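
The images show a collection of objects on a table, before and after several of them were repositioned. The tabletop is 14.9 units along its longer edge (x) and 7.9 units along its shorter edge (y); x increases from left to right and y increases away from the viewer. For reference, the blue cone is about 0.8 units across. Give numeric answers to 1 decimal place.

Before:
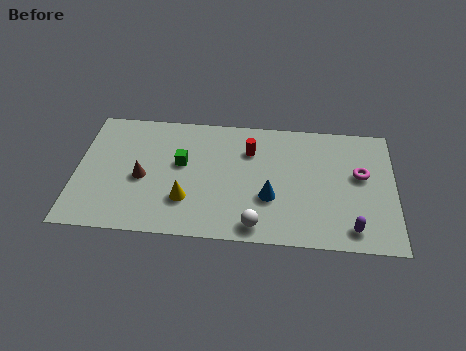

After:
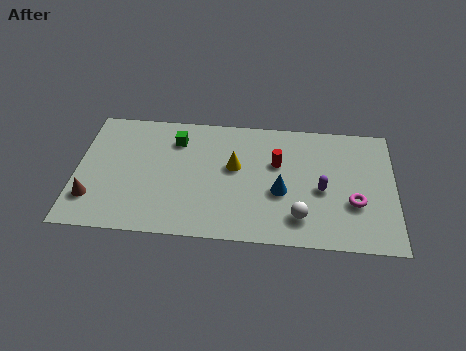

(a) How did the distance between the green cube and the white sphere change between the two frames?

+2.3

The distance was about 5.1 in the first image and 7.4 in the second, so they moved 2.3 units further apart.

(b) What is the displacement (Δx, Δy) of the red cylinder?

(1.3, -0.7)

The red cylinder was at about (8.1, 5.7) and moved to about (9.4, 5.0).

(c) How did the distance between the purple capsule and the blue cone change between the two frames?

-2.2

Before: roughly 4.1 units apart; after: 1.9. That's 2.2 units closer together.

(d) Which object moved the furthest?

the yellow cone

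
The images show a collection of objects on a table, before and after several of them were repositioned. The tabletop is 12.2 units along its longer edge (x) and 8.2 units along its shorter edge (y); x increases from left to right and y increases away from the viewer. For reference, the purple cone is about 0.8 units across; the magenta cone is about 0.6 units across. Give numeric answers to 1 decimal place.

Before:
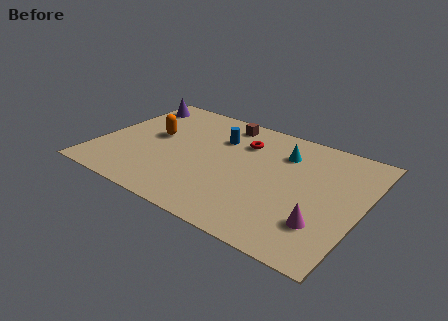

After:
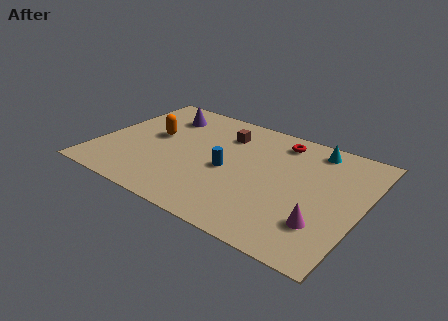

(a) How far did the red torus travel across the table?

1.8

The red torus was near (6.4, 6.0) before and (8.0, 6.9) after, so it travelled √(1.6² + 0.9²) ≈ 1.8 units.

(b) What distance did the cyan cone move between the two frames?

1.6

The cyan cone was near (8.3, 6.1) before and (9.6, 7.1) after, so it travelled √(1.3² + 1.0²) ≈ 1.6 units.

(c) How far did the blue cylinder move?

2.2

The blue cylinder was near (5.3, 5.8) before and (6.1, 3.7) after, so it travelled √(0.8² + 2.1²) ≈ 2.2 units.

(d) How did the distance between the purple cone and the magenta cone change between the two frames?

-1.6

Before: roughly 10.8 units apart; after: 9.2. That's 1.6 units closer together.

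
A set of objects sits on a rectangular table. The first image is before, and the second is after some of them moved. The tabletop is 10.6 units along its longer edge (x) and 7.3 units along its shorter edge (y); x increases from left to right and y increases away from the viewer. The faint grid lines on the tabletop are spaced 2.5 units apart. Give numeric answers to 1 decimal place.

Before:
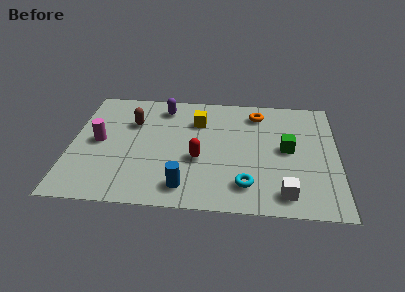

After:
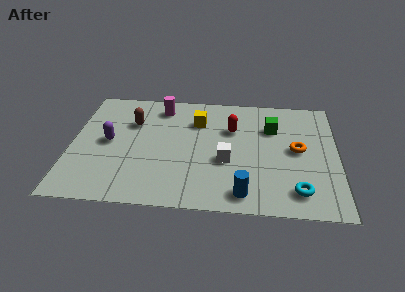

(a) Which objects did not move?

the brown capsule and the yellow cube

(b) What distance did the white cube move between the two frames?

2.9

The white cube moved from about (8.5, 1.1) to (6.2, 2.9), a distance of √(2.3² + 1.8²) ≈ 2.9.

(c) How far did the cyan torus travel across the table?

2.0

The cyan torus was near (7.0, 1.5) before and (9.0, 1.3) after, so it travelled √(2.0² + 0.2²) ≈ 2.0 units.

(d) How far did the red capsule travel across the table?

2.4

From (5.1, 2.9) to (6.4, 4.9), the red capsule covered √(1.3² + 2.0²) ≈ 2.4 units.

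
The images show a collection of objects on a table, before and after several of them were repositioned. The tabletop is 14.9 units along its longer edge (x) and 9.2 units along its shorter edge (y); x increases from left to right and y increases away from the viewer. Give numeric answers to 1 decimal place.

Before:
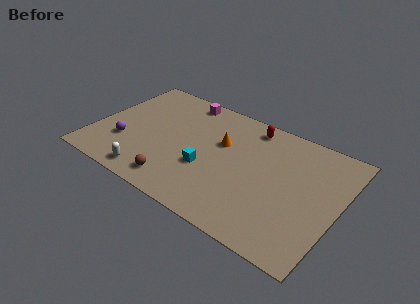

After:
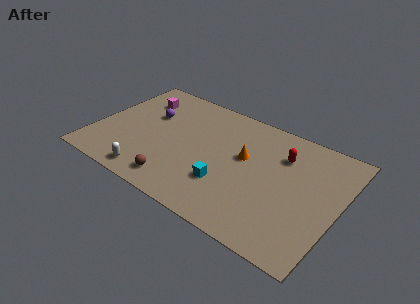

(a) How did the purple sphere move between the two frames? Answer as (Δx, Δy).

(1.0, 3.0)

From the two frames, the purple sphere sits at roughly (2.0, 2.9) before and (3.0, 5.9) after.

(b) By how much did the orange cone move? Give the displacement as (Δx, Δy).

(1.5, -0.4)

From the two frames, the orange cone sits at roughly (7.6, 5.8) before and (9.1, 5.4) after.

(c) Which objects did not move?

the brown sphere and the white capsule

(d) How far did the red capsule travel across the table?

2.6

The red capsule moved from about (9.0, 8.0) to (11.2, 6.7), a distance of √(2.2² + 1.3²) ≈ 2.6.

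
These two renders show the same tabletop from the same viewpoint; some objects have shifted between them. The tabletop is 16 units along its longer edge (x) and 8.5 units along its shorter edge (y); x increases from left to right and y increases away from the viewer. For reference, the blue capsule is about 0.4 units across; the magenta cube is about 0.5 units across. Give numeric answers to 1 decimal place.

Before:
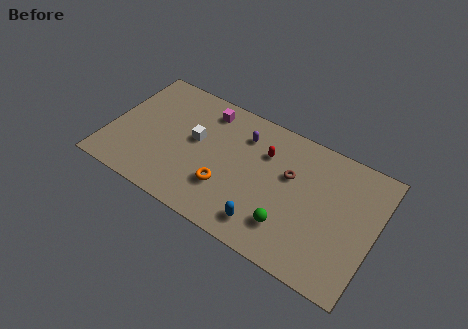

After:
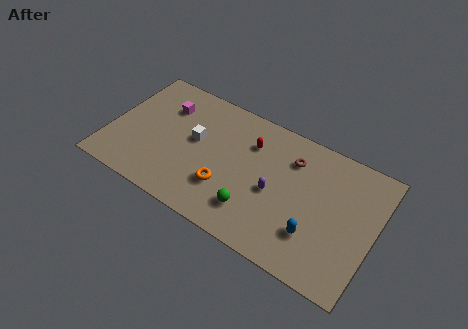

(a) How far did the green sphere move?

2.1

From (11.2, 2.1) to (9.1, 2.0), the green sphere covered √(2.1² + 0.1²) ≈ 2.1 units.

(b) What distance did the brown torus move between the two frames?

1.1

The brown torus moved from about (10.8, 5.3) to (10.8, 6.4), a distance of √(0.0² + 1.1²) ≈ 1.1.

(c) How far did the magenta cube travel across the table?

2.6

The magenta cube moved from about (5.4, 7.1) to (3.0, 6.2), a distance of √(2.4² + 0.9²) ≈ 2.6.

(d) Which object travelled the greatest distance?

the purple capsule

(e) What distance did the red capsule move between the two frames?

0.9

The red capsule was near (9.2, 6.0) before and (8.3, 6.2) after, so it travelled √(0.9² + 0.2²) ≈ 0.9 units.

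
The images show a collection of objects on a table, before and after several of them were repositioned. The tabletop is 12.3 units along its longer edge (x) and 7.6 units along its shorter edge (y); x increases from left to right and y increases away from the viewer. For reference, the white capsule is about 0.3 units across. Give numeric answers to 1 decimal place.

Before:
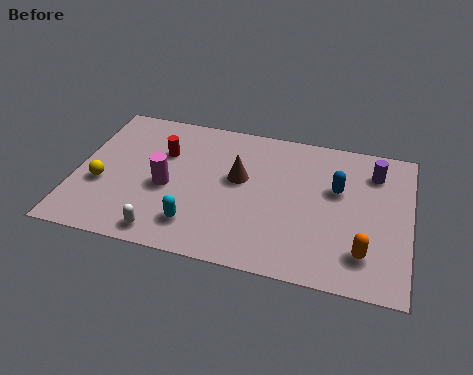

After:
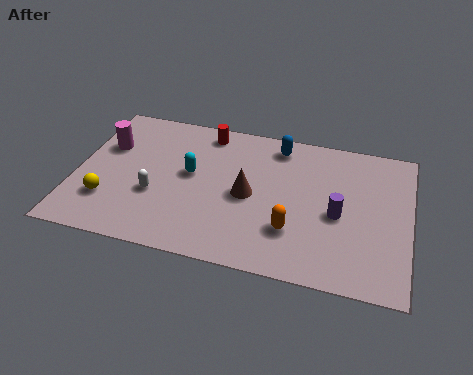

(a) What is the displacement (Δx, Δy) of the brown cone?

(0.4, -0.8)

The brown cone was at about (6.0, 4.4) and moved to about (6.4, 3.6).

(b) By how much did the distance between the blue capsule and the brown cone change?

-0.6

They were about 3.6 units apart before and 3.0 after — 0.6 units closer together.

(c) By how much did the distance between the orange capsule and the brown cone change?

-3.2

They were about 5.4 units apart before and 2.2 after — 3.2 units closer together.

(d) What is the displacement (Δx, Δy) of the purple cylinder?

(-1.2, -2.5)

The purple cylinder was at about (10.9, 5.9) and moved to about (9.7, 3.4).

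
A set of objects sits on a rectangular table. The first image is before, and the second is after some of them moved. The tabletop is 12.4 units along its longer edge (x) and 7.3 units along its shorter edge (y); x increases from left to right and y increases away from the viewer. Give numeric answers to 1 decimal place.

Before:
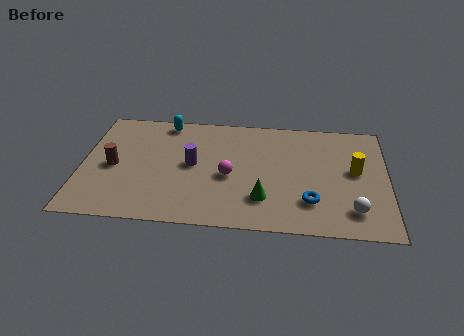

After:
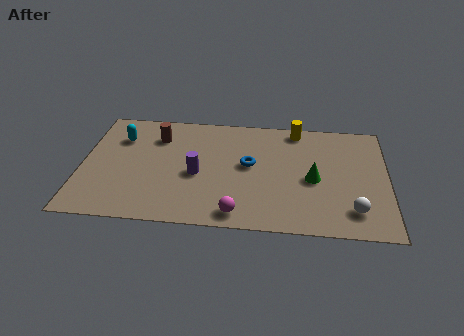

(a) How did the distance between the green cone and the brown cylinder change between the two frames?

+0.5

Before: roughly 6.3 units apart; after: 6.8. That's 0.5 units further apart.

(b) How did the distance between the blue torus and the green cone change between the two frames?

+0.8

Before: roughly 1.9 units apart; after: 2.7. That's 0.8 units further apart.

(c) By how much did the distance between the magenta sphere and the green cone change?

+1.9

They were about 1.9 units apart before and 3.8 after — 1.9 units further apart.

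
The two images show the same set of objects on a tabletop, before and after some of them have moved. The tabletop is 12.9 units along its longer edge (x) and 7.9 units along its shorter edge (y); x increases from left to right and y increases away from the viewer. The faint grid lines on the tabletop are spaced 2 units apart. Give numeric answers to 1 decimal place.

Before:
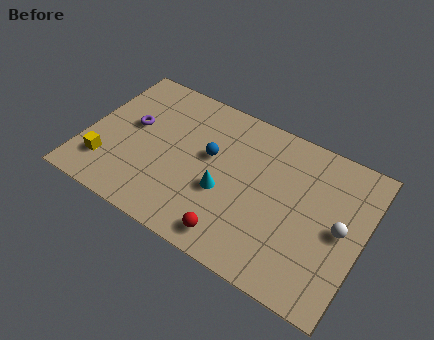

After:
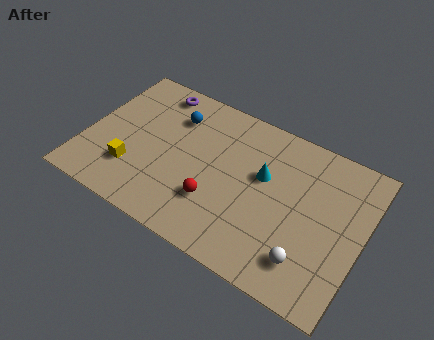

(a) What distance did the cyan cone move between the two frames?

2.3

From (6.6, 3.1) to (8.2, 4.8), the cyan cone covered √(1.6² + 1.7²) ≈ 2.3 units.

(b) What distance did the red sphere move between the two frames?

1.7

From (7.4, 1.1) to (6.3, 2.4), the red sphere covered √(1.1² + 1.3²) ≈ 1.7 units.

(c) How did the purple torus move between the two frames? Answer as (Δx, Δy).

(0.7, 2.4)

The purple torus started near (2.0, 4.5) and ended near (2.7, 6.9).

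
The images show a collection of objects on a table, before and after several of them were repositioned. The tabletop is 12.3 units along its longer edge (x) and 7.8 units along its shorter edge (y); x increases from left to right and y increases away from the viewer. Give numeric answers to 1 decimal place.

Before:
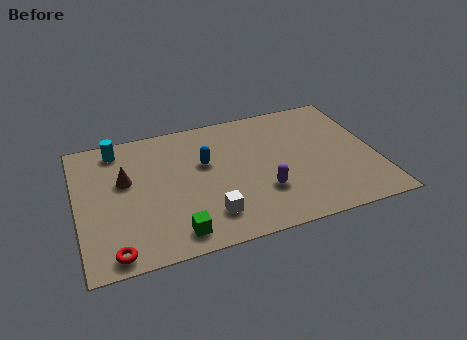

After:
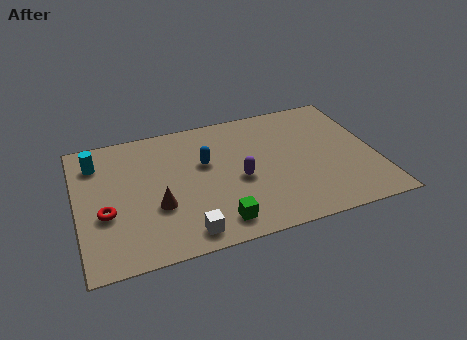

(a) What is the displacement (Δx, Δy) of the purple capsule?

(-0.9, 1.0)

The purple capsule started near (7.5, 2.4) and ended near (6.6, 3.4).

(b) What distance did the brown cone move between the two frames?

2.2

The brown cone was near (2.0, 4.7) before and (3.2, 2.8) after, so it travelled √(1.2² + 1.9²) ≈ 2.2 units.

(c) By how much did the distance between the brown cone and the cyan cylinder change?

+2.0

They were about 2.0 units apart before and 4.0 after — 2.0 units further apart.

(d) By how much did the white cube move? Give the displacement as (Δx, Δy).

(-1.0, -0.7)

The white cube started near (5.2, 1.7) and ended near (4.2, 1.0).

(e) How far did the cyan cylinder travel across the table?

1.1

From (1.8, 6.7) to (0.9, 6.1), the cyan cylinder covered √(0.9² + 0.6²) ≈ 1.1 units.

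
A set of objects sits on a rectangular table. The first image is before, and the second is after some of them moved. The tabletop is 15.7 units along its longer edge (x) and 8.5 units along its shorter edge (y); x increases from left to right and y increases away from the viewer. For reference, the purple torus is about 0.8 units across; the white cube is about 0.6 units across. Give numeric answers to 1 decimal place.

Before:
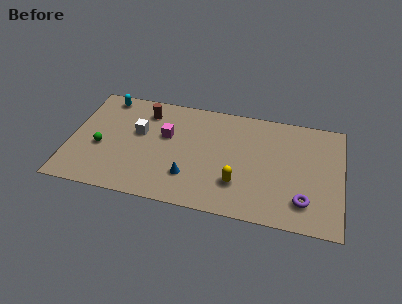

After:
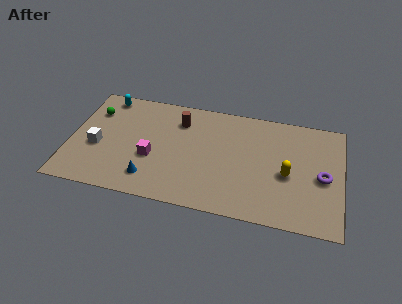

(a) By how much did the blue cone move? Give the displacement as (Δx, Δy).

(-2.2, -0.6)

The blue cone was at about (7.0, 2.3) and moved to about (4.8, 1.7).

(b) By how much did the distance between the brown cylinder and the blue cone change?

-0.3

The distance was about 5.3 in the first image and 5.0 in the second, so they moved 0.3 units closer together.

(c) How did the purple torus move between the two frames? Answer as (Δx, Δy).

(1.0, 2.0)

From the two frames, the purple torus sits at roughly (13.6, 1.9) before and (14.6, 3.9) after.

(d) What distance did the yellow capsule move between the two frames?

3.1

The yellow capsule moved from about (9.8, 2.4) to (12.6, 3.7), a distance of √(2.8² + 1.3²) ≈ 3.1.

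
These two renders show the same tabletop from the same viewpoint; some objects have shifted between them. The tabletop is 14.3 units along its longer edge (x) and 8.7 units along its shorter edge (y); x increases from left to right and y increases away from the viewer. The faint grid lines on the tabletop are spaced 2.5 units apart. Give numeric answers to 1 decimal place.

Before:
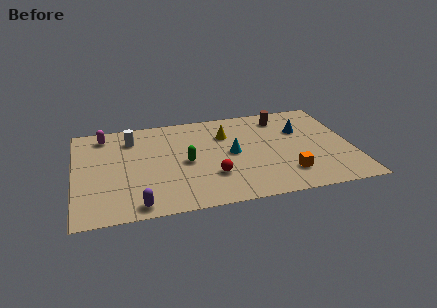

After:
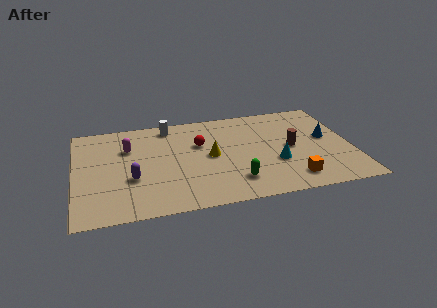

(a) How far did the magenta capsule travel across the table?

1.8

The magenta capsule moved from about (1.6, 7.4) to (2.8, 6.0), a distance of √(1.2² + 1.4²) ≈ 1.8.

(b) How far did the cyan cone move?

2.6

The cyan cone was near (8.1, 4.4) before and (10.3, 3.1) after, so it travelled √(2.2² + 1.3²) ≈ 2.6 units.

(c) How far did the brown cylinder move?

2.9

From (10.9, 7.2) to (11.2, 4.3), the brown cylinder covered √(0.3² + 2.9²) ≈ 2.9 units.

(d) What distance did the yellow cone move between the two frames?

2.0

The yellow cone was near (7.9, 6.2) before and (7.0, 4.4) after, so it travelled √(0.9² + 1.8²) ≈ 2.0 units.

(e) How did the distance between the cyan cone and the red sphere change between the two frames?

+2.4

Before: roughly 2.1 units apart; after: 4.5. That's 2.4 units further apart.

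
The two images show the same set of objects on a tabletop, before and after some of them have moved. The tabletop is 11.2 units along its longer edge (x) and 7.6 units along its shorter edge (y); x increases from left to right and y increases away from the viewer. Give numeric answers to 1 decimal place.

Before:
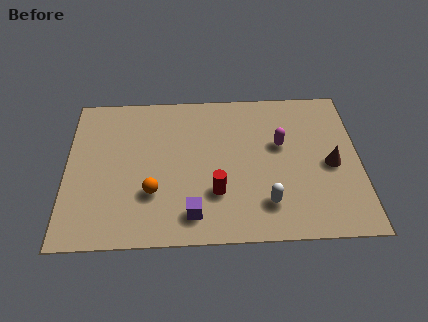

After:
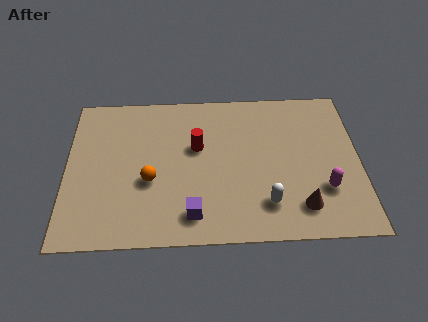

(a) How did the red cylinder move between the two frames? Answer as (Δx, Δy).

(-0.7, 2.3)

The red cylinder started near (5.7, 2.3) and ended near (5.0, 4.6).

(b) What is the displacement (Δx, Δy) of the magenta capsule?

(1.6, -2.3)

The magenta capsule started near (8.2, 4.6) and ended near (9.8, 2.3).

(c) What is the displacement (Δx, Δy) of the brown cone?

(-1.2, -2.0)

From the two frames, the brown cone sits at roughly (10.1, 3.5) before and (8.9, 1.5) after.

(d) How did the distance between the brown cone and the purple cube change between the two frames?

-1.6

Before: roughly 5.7 units apart; after: 4.1. That's 1.6 units closer together.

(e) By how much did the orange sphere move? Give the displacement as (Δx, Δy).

(-0.1, 0.6)

The orange sphere was at about (3.3, 2.4) and moved to about (3.2, 3.0).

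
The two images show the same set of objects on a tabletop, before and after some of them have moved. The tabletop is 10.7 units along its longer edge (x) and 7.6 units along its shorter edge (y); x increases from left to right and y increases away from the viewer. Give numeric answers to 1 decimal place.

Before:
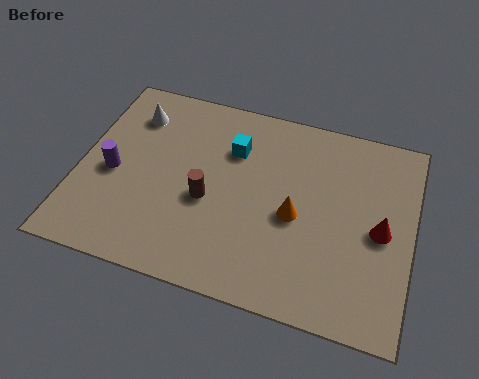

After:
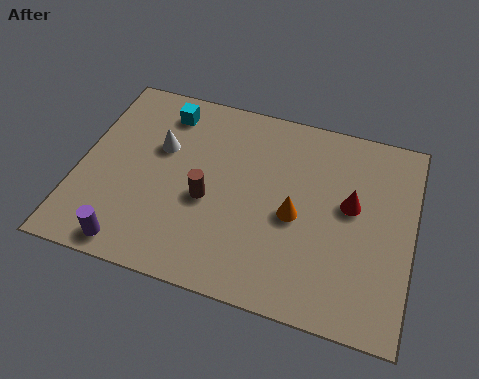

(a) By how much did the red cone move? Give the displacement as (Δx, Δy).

(-1.0, 0.7)

The red cone started near (9.7, 3.6) and ended near (8.7, 4.3).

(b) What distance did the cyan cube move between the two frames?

2.5

The cyan cube moved from about (4.8, 5.4) to (2.5, 6.3), a distance of √(2.3² + 0.9²) ≈ 2.5.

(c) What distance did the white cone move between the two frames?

1.5

From (1.5, 5.9) to (2.5, 4.8), the white cone covered √(1.0² + 1.1²) ≈ 1.5 units.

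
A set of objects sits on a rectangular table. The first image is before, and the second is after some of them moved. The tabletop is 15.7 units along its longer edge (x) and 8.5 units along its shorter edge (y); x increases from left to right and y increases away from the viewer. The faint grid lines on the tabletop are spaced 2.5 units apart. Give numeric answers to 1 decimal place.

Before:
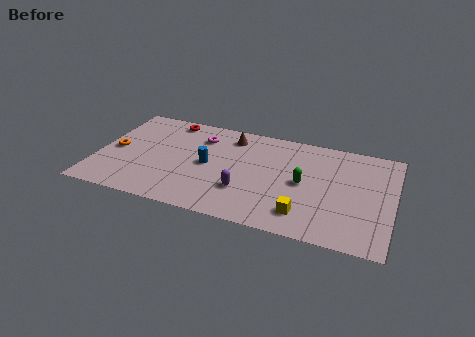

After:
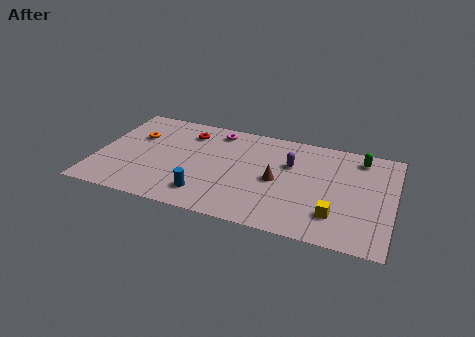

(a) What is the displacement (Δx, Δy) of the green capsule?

(2.8, 3.0)

From the two frames, the green capsule sits at roughly (11.0, 4.2) before and (13.8, 7.2) after.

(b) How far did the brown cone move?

4.0

The brown cone moved from about (6.9, 7.0) to (9.6, 4.0), a distance of √(2.7² + 3.0²) ≈ 4.0.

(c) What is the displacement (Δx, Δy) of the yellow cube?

(1.6, 0.4)

From the two frames, the yellow cube sits at roughly (11.2, 1.7) before and (12.8, 2.1) after.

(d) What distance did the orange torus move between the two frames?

1.8

From (0.9, 4.1) to (1.9, 5.6), the orange torus covered √(1.0² + 1.5²) ≈ 1.8 units.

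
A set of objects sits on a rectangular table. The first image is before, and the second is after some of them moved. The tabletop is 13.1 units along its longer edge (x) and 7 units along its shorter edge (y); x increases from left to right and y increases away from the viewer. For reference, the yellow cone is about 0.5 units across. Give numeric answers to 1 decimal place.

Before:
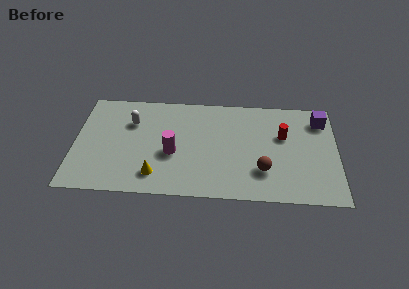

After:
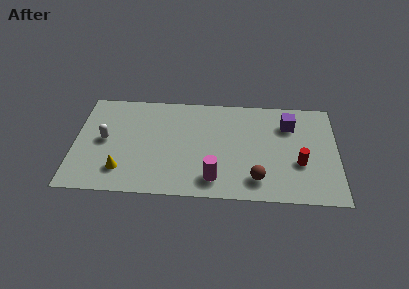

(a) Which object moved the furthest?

the magenta cylinder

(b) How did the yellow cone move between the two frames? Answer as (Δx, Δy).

(-1.7, 0.2)

From the two frames, the yellow cone sits at roughly (4.1, 1.4) before and (2.4, 1.6) after.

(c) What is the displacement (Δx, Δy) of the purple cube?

(-1.6, -0.4)

The purple cube started near (12.3, 5.6) and ended near (10.7, 5.2).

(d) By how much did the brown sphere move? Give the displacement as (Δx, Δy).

(-0.3, -0.6)

The brown sphere started near (9.4, 2.0) and ended near (9.1, 1.4).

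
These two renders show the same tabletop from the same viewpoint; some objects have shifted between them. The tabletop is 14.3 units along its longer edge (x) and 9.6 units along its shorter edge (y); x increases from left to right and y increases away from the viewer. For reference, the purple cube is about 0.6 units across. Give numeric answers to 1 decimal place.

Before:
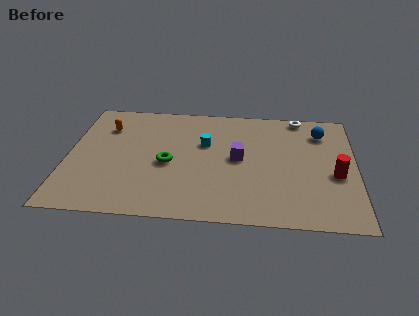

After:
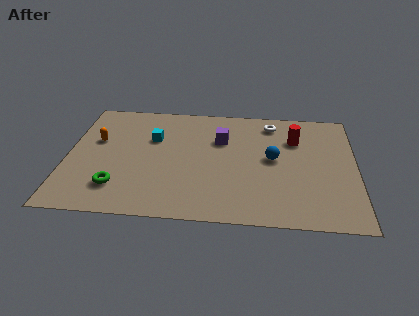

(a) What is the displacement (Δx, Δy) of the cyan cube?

(-2.6, 0.2)

The cyan cube was at about (6.8, 6.1) and moved to about (4.2, 6.3).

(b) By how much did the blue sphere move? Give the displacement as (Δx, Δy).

(-2.4, -2.4)

From the two frames, the blue sphere sits at roughly (12.6, 7.5) before and (10.2, 5.1) after.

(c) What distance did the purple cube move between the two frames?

1.7

From (8.5, 5.0) to (7.6, 6.5), the purple cube covered √(0.9² + 1.5²) ≈ 1.7 units.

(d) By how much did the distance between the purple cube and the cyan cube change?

+1.4

The distance was about 2.0 in the first image and 3.4 in the second, so they moved 1.4 units further apart.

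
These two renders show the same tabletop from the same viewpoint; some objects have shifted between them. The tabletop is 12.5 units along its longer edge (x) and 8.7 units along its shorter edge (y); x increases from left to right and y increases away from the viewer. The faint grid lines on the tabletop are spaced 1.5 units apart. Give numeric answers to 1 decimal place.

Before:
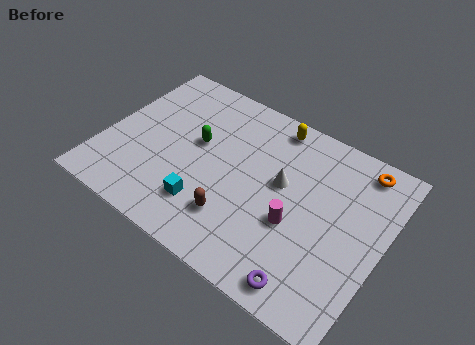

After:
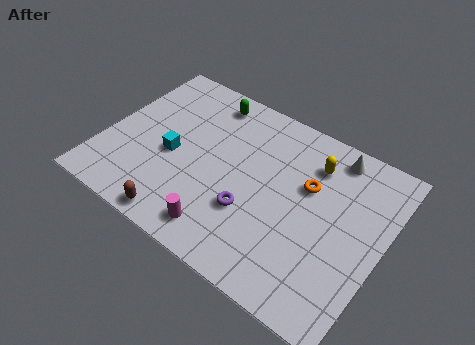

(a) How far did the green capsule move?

2.5

From (4.0, 5.0) to (4.0, 7.5), the green capsule covered √(0.0² + 2.5²) ≈ 2.5 units.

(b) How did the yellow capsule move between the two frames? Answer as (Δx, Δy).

(2.0, -1.0)

The yellow capsule was at about (7.0, 7.7) and moved to about (9.0, 6.7).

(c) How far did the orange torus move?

2.9

From (11.0, 7.6) to (9.0, 5.5), the orange torus covered √(2.0² + 2.1²) ≈ 2.9 units.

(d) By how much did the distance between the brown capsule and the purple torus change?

-0.3

The distance was about 3.8 in the first image and 3.5 in the second, so they moved 0.3 units closer together.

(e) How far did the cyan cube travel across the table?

2.5

The cyan cube was near (5.0, 2.1) before and (3.1, 3.8) after, so it travelled √(1.9² + 1.7²) ≈ 2.5 units.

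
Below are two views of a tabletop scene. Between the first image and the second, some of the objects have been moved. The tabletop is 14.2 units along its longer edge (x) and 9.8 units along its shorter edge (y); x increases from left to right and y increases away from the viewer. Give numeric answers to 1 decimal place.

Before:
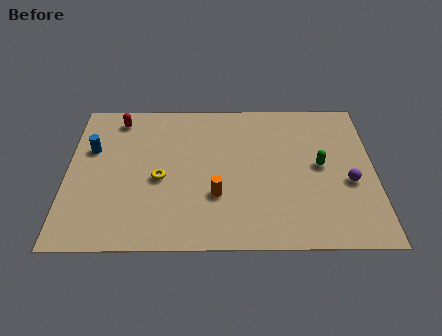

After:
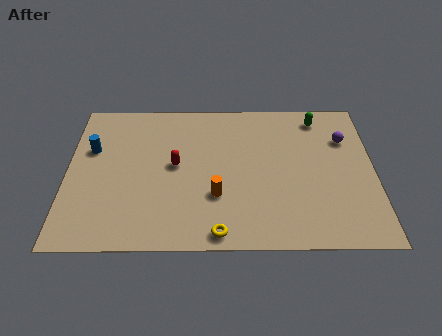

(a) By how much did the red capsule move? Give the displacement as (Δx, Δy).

(2.7, -3.2)

From the two frames, the red capsule sits at roughly (2.3, 8.4) before and (5.0, 5.2) after.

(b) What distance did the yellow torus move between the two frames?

4.3

From (4.3, 4.3) to (7.0, 0.9), the yellow torus covered √(2.7² + 3.4²) ≈ 4.3 units.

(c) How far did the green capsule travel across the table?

3.3

The green capsule moved from about (11.7, 5.1) to (11.7, 8.4), a distance of √(0.0² + 3.3²) ≈ 3.3.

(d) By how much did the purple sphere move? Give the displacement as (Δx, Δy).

(-0.1, 2.9)

From the two frames, the purple sphere sits at roughly (13.0, 4.0) before and (12.9, 6.9) after.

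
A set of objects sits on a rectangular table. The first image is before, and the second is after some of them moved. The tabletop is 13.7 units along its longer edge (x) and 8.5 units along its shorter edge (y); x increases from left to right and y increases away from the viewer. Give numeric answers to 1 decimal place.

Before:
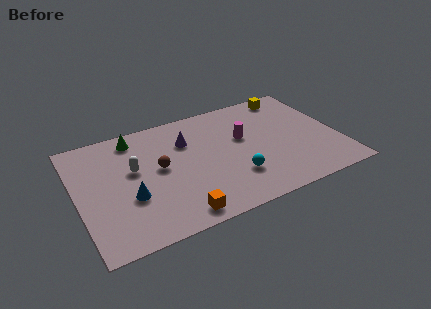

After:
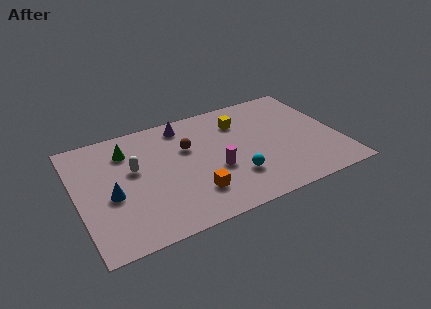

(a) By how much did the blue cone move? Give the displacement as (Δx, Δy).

(-0.9, 0.5)

The blue cone was at about (2.6, 3.1) and moved to about (1.7, 3.6).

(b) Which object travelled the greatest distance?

the yellow cube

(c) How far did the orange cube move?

1.5

The orange cube was near (4.8, 1.0) before and (5.8, 2.1) after, so it travelled √(1.0² + 1.1²) ≈ 1.5 units.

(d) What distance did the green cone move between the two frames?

0.9

The green cone was near (3.3, 7.3) before and (2.8, 6.5) after, so it travelled √(0.5² + 0.8²) ≈ 0.9 units.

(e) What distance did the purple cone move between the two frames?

1.3

The purple cone moved from about (5.9, 6.0) to (5.9, 7.3), a distance of √(0.0² + 1.3²) ≈ 1.3.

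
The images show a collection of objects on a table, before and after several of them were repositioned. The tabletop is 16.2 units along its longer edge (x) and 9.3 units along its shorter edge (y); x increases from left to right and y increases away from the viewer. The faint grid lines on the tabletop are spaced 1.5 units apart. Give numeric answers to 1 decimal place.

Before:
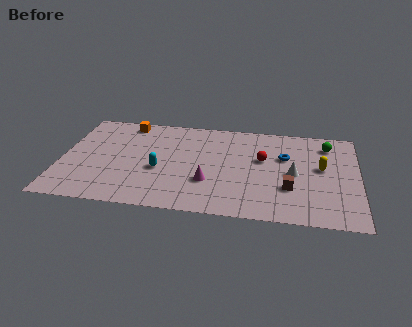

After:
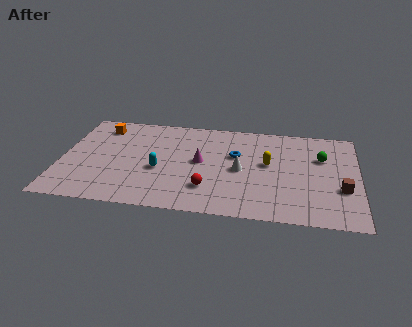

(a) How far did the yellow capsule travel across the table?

2.9

From (14.2, 5.2) to (11.3, 5.2), the yellow capsule covered √(2.9² + 0.0²) ≈ 2.9 units.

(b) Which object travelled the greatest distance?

the red sphere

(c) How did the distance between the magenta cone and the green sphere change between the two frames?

-1.1

They were about 7.8 units apart before and 6.7 after — 1.1 units closer together.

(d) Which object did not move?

the cyan capsule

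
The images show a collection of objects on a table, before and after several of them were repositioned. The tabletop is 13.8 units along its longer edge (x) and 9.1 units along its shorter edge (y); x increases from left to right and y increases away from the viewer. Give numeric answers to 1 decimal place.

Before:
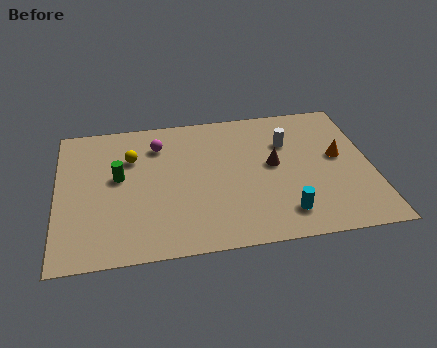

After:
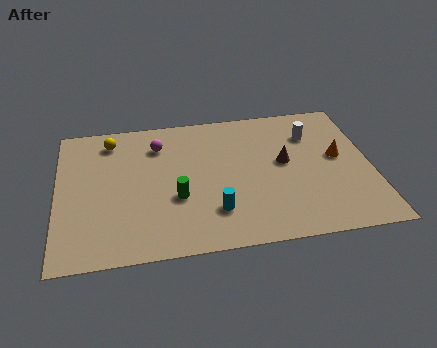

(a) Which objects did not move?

the orange cone and the magenta sphere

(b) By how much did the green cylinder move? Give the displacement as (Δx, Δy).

(2.5, -1.7)

From the two frames, the green cylinder sits at roughly (2.7, 5.1) before and (5.2, 3.4) after.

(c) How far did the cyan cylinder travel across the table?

3.1

The cyan cylinder moved from about (9.8, 1.7) to (6.8, 2.3), a distance of √(3.0² + 0.6²) ≈ 3.1.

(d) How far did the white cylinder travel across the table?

1.2

The white cylinder was near (10.2, 6.3) before and (11.3, 6.7) after, so it travelled √(1.1² + 0.4²) ≈ 1.2 units.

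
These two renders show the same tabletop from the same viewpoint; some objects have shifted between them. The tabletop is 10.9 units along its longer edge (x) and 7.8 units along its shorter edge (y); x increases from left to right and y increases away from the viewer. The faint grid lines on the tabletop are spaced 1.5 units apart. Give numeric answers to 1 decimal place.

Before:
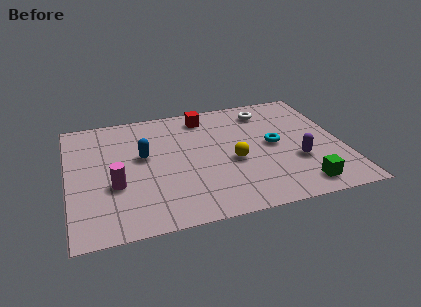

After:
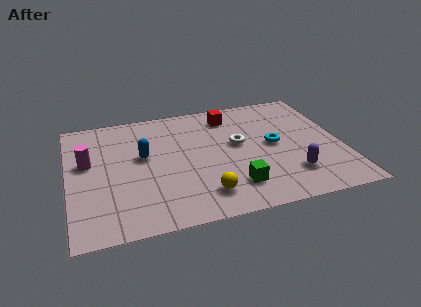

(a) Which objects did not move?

the blue capsule and the cyan torus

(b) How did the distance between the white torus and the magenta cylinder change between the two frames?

-1.2

The distance was about 7.2 in the first image and 6.0 in the second, so they moved 1.2 units closer together.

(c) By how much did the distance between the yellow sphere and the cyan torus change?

+2.1

They were about 1.8 units apart before and 3.9 after — 2.1 units further apart.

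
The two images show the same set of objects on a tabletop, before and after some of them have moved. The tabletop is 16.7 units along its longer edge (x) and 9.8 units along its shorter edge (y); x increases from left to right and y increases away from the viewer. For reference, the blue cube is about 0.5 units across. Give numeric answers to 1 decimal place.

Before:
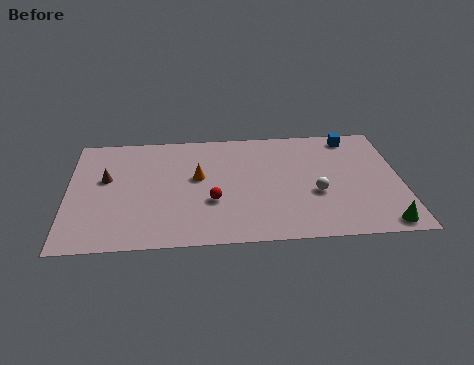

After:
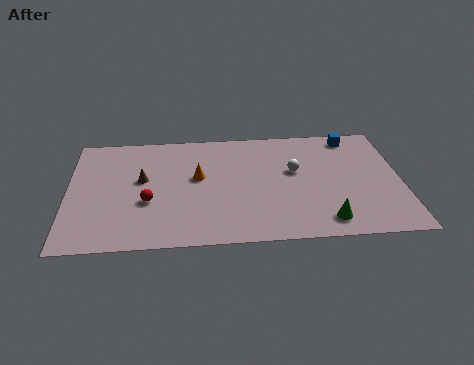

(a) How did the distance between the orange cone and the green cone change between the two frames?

-2.7

Before: roughly 10.2 units apart; after: 7.5. That's 2.7 units closer together.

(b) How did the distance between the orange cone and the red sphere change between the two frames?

+0.9

The distance was about 2.2 in the first image and 3.1 in the second, so they moved 0.9 units further apart.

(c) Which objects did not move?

the blue cube and the orange cone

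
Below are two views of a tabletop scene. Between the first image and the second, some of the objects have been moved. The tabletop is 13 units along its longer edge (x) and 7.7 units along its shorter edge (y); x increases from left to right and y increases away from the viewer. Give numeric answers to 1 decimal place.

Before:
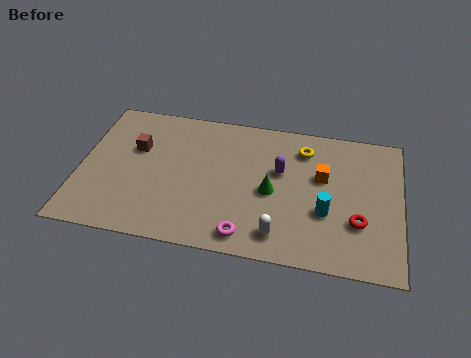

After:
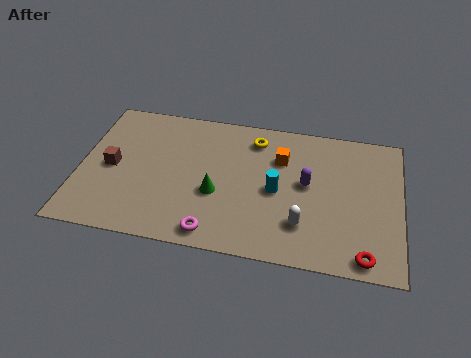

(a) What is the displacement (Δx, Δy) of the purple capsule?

(1.1, -0.5)

The purple capsule started near (8.1, 4.7) and ended near (9.2, 4.2).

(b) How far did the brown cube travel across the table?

1.5

The brown cube moved from about (2.2, 4.9) to (1.3, 3.7), a distance of √(0.9² + 1.2²) ≈ 1.5.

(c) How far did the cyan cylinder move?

2.2

The cyan cylinder moved from about (10.0, 2.8) to (8.0, 3.6), a distance of √(2.0² + 0.8²) ≈ 2.2.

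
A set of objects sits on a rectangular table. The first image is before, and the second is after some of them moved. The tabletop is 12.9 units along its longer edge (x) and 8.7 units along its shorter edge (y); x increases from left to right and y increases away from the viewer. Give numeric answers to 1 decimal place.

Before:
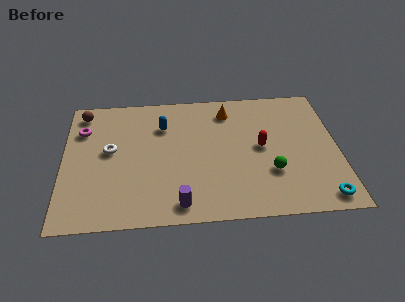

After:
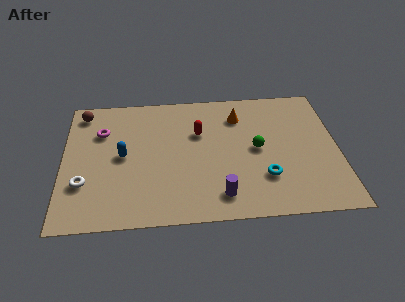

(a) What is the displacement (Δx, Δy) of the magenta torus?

(0.9, -0.2)

The magenta torus started near (0.9, 6.3) and ended near (1.8, 6.1).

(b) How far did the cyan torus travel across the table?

3.0

The cyan torus was near (12.0, 1.0) before and (9.4, 2.5) after, so it travelled √(2.6² + 1.5²) ≈ 3.0 units.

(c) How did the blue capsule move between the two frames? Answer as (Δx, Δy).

(-1.9, -1.9)

From the two frames, the blue capsule sits at roughly (4.7, 6.3) before and (2.8, 4.4) after.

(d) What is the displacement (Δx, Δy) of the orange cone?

(0.5, -0.4)

The orange cone started near (7.8, 7.1) and ended near (8.3, 6.7).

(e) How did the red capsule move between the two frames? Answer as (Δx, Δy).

(-2.9, 1.2)

From the two frames, the red capsule sits at roughly (9.3, 4.5) before and (6.4, 5.7) after.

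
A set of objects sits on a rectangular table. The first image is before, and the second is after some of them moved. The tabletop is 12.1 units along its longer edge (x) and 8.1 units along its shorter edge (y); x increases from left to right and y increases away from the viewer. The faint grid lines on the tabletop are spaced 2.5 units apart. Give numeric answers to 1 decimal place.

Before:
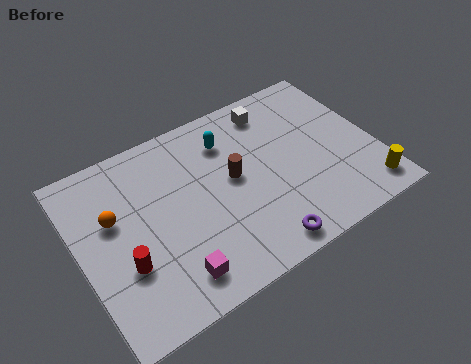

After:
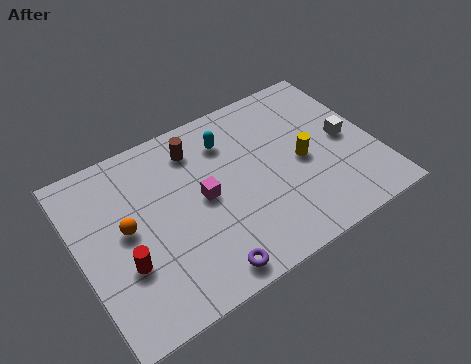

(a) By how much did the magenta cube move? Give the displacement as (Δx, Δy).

(1.7, 2.7)

From the two frames, the magenta cube sits at roughly (3.3, 1.4) before and (5.0, 4.1) after.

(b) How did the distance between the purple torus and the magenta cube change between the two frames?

-0.3

The distance was about 3.5 in the first image and 3.2 in the second, so they moved 0.3 units closer together.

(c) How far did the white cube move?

3.8

The white cube was near (8.4, 6.8) before and (11.0, 4.0) after, so it travelled √(2.6² + 2.8²) ≈ 3.8 units.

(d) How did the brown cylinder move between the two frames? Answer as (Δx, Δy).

(-1.2, 2.1)

From the two frames, the brown cylinder sits at roughly (6.3, 4.4) before and (5.1, 6.5) after.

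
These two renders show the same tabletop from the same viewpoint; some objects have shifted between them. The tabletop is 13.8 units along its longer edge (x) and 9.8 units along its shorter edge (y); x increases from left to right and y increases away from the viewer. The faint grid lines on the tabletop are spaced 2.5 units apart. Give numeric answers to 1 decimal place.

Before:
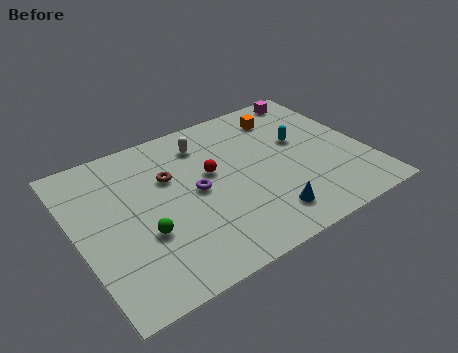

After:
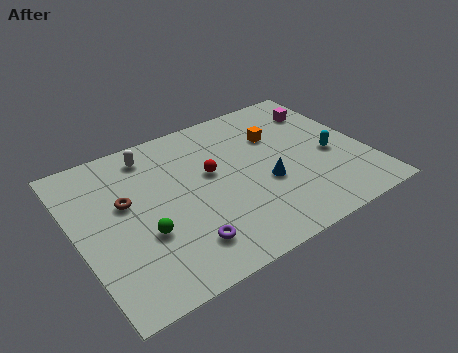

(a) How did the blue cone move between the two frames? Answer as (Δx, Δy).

(0.4, 2.0)

The blue cone started near (8.4, 1.8) and ended near (8.8, 3.8).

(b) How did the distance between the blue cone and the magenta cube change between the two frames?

-2.8

Before: roughly 8.0 units apart; after: 5.2. That's 2.8 units closer together.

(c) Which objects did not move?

the green sphere and the red sphere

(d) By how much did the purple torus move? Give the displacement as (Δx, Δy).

(-1.1, -2.9)

The purple torus started near (5.6, 4.9) and ended near (4.5, 2.0).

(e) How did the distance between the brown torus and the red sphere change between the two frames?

+2.1

The distance was about 2.0 in the first image and 4.1 in the second, so they moved 2.1 units further apart.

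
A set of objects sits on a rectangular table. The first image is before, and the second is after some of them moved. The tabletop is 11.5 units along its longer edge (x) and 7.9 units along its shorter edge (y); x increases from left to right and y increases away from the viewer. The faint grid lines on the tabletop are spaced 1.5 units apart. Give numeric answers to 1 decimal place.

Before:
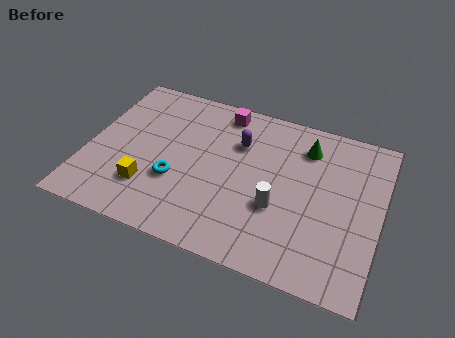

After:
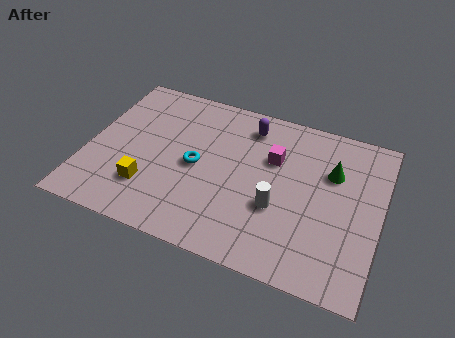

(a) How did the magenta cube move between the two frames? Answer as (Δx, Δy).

(2.2, -1.7)

The magenta cube started near (5.0, 6.9) and ended near (7.2, 5.2).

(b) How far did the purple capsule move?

1.0

The purple capsule was near (5.8, 5.5) before and (6.1, 6.5) after, so it travelled √(0.3² + 1.0²) ≈ 1.0 units.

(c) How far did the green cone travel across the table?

1.4

The green cone moved from about (8.4, 6.2) to (9.5, 5.3), a distance of √(1.1² + 0.9²) ≈ 1.4.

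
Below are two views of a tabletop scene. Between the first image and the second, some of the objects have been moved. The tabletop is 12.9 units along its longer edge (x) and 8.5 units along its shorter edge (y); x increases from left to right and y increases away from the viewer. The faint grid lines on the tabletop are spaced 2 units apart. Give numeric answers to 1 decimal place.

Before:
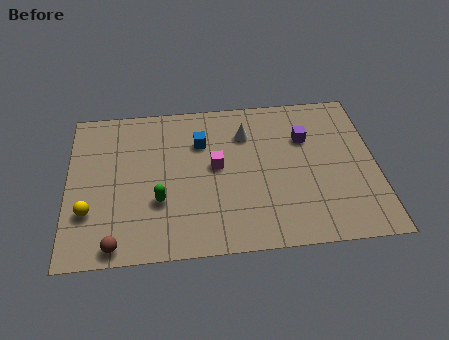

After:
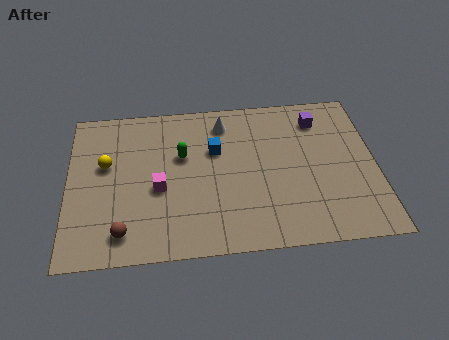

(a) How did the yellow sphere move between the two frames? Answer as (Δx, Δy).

(0.7, 2.5)

The yellow sphere started near (0.9, 2.6) and ended near (1.6, 5.1).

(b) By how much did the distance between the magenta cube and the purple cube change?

+3.5

They were about 4.0 units apart before and 7.5 after — 3.5 units further apart.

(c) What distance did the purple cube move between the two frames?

1.2

The purple cube moved from about (10.0, 5.8) to (10.6, 6.8), a distance of √(0.6² + 1.0²) ≈ 1.2.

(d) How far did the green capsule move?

2.6

The green capsule moved from about (3.8, 2.9) to (4.8, 5.3), a distance of √(1.0² + 2.4²) ≈ 2.6.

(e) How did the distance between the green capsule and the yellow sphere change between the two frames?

+0.3

They were about 2.9 units apart before and 3.2 after — 0.3 units further apart.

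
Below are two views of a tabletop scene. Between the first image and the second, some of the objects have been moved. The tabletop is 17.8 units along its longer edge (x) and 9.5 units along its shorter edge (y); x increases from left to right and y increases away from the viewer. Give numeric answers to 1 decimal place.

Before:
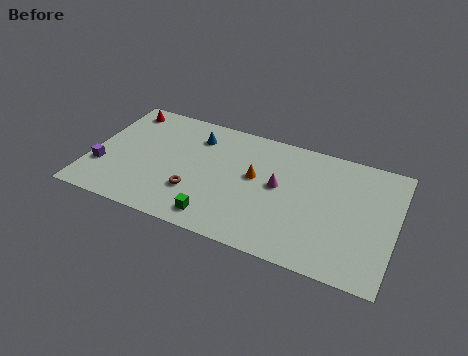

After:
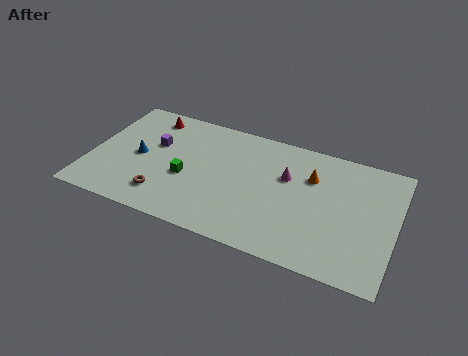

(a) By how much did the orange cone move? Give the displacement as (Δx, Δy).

(3.2, 1.2)

The orange cone was at about (9.6, 5.4) and moved to about (12.8, 6.6).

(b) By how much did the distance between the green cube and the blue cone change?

-3.3

The distance was about 6.3 in the first image and 3.0 in the second, so they moved 3.3 units closer together.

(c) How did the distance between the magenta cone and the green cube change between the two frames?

+1.1

The distance was about 5.0 in the first image and 6.1 in the second, so they moved 1.1 units further apart.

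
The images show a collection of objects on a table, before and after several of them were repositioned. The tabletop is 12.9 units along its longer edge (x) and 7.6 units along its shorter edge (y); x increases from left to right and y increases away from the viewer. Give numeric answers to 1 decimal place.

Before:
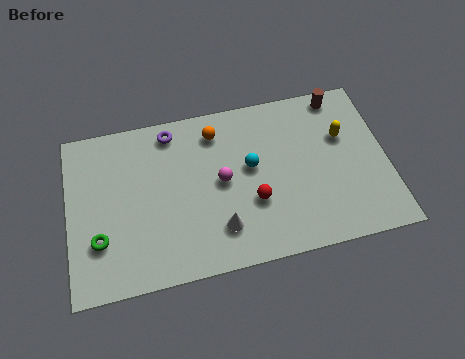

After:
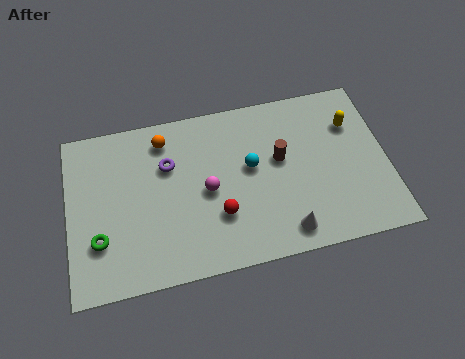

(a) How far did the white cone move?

2.7

From (6.0, 1.8) to (8.6, 1.1), the white cone covered √(2.6² + 0.7²) ≈ 2.7 units.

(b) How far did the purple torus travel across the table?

1.5

The purple torus was near (4.3, 6.6) before and (4.1, 5.1) after, so it travelled √(0.2² + 1.5²) ≈ 1.5 units.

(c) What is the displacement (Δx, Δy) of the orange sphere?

(-2.1, 0.1)

The orange sphere was at about (6.1, 6.2) and moved to about (4.0, 6.3).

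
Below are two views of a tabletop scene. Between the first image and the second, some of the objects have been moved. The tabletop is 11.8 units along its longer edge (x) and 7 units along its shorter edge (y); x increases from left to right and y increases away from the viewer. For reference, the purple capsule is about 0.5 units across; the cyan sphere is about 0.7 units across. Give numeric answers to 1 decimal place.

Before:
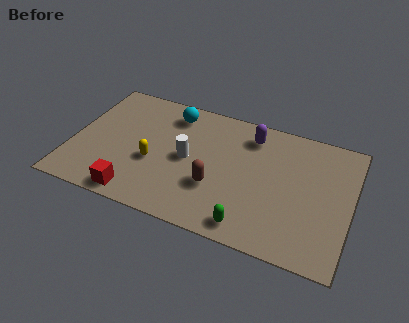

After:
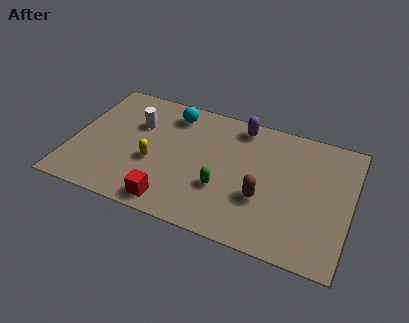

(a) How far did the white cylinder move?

2.6

The white cylinder moved from about (4.9, 3.5) to (2.6, 4.7), a distance of √(2.3² + 1.2²) ≈ 2.6.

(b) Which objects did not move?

the cyan sphere and the yellow capsule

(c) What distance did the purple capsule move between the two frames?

0.6

The purple capsule moved from about (7.4, 5.7) to (6.9, 6.1), a distance of √(0.5² + 0.4²) ≈ 0.6.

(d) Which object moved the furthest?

the white cylinder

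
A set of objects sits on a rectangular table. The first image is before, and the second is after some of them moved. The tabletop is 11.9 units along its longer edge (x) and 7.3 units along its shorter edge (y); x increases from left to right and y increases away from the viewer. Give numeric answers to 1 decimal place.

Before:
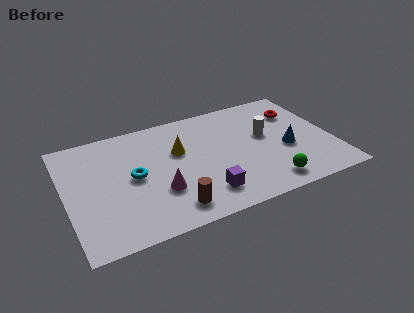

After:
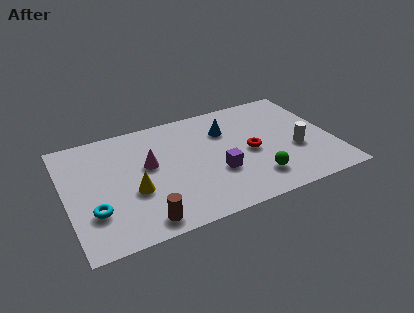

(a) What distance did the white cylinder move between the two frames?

1.8

The white cylinder was near (9.0, 4.2) before and (10.2, 2.8) after, so it travelled √(1.2² + 1.4²) ≈ 1.8 units.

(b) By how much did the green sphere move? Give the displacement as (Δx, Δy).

(-0.5, 0.5)

From the two frames, the green sphere sits at roughly (8.7, 1.1) before and (8.2, 1.6) after.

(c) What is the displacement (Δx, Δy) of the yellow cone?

(-2.2, -1.8)

The yellow cone was at about (5.1, 4.6) and moved to about (2.9, 2.8).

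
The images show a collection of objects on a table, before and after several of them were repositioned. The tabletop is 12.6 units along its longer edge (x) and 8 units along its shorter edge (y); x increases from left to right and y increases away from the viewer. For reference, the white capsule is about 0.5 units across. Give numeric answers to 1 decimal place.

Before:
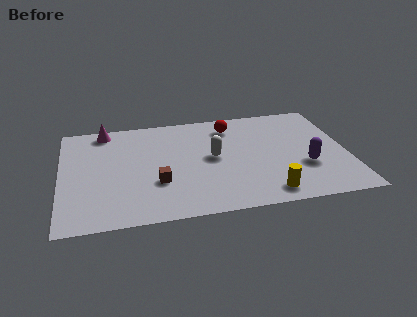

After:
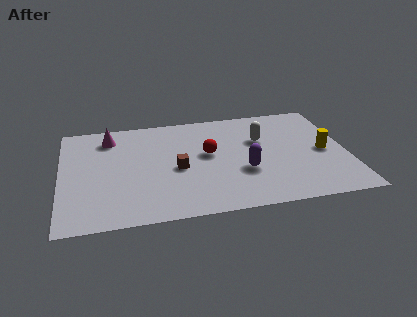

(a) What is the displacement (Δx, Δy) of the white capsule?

(2.2, 1.0)

From the two frames, the white capsule sits at roughly (6.7, 4.2) before and (8.9, 5.2) after.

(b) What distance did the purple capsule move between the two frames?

2.7

The purple capsule moved from about (10.7, 2.8) to (8.0, 2.9), a distance of √(2.7² + 0.1²) ≈ 2.7.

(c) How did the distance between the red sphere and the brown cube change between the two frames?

-3.4

Before: roughly 5.1 units apart; after: 1.7. That's 3.4 units closer together.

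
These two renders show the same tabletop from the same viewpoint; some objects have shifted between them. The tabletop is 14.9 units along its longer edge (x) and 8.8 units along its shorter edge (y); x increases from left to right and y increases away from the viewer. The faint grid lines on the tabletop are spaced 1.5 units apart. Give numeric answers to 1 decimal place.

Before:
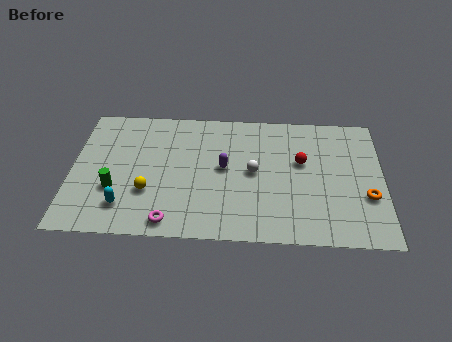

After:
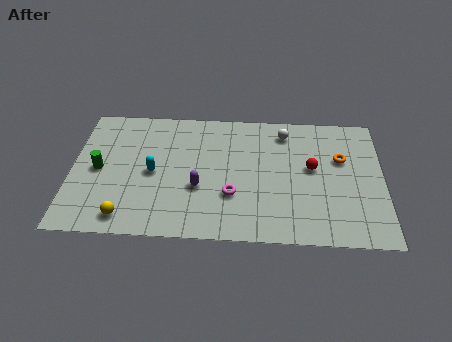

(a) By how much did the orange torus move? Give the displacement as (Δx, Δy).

(-1.2, 2.5)

The orange torus was at about (14.1, 3.1) and moved to about (12.9, 5.6).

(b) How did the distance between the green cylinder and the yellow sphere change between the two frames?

+1.8

They were about 1.6 units apart before and 3.4 after — 1.8 units further apart.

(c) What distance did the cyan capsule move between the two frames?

2.6

The cyan capsule was near (2.6, 1.9) before and (3.9, 4.2) after, so it travelled √(1.3² + 2.3²) ≈ 2.6 units.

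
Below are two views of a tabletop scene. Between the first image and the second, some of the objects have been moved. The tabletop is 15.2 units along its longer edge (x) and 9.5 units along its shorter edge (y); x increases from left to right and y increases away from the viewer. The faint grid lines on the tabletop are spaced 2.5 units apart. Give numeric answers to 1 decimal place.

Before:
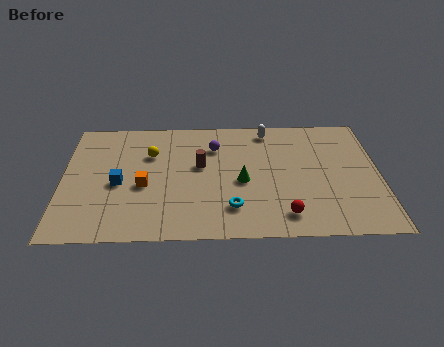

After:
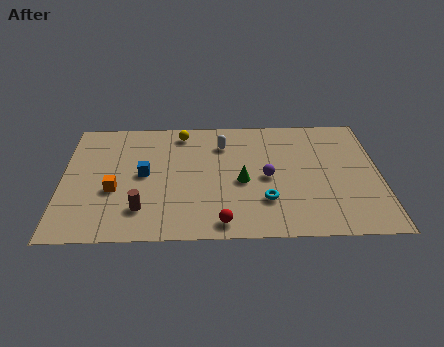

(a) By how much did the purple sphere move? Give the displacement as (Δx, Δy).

(2.5, -2.5)

From the two frames, the purple sphere sits at roughly (7.3, 7.0) before and (9.8, 4.5) after.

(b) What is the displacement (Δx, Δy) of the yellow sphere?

(1.5, 1.7)

The yellow sphere started near (4.2, 6.5) and ended near (5.7, 8.2).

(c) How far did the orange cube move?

1.4

The orange cube moved from about (3.9, 4.0) to (2.5, 3.7), a distance of √(1.4² + 0.3²) ≈ 1.4.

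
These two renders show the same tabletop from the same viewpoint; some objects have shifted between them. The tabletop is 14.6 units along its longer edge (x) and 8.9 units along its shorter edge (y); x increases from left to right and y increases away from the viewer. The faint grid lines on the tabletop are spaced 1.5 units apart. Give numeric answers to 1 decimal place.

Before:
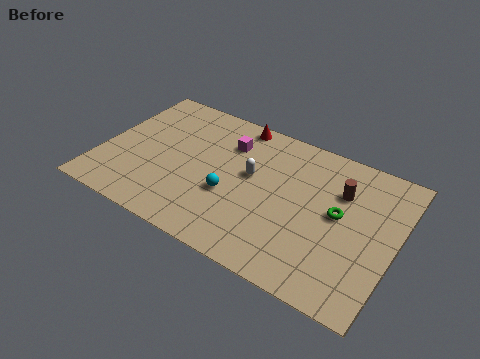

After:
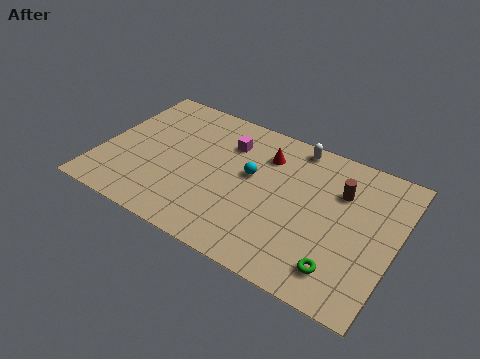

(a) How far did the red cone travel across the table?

2.2

The red cone was near (6.2, 8.1) before and (7.9, 6.7) after, so it travelled √(1.7² + 1.4²) ≈ 2.2 units.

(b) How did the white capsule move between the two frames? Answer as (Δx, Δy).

(1.8, 2.9)

The white capsule started near (7.4, 5.1) and ended near (9.2, 8.0).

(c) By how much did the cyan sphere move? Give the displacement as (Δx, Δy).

(0.8, 1.7)

The cyan sphere was at about (6.6, 3.4) and moved to about (7.4, 5.1).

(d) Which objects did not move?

the magenta cube and the brown cylinder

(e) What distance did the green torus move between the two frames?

3.1

The green torus was near (11.8, 4.8) before and (12.3, 1.7) after, so it travelled √(0.5² + 3.1²) ≈ 3.1 units.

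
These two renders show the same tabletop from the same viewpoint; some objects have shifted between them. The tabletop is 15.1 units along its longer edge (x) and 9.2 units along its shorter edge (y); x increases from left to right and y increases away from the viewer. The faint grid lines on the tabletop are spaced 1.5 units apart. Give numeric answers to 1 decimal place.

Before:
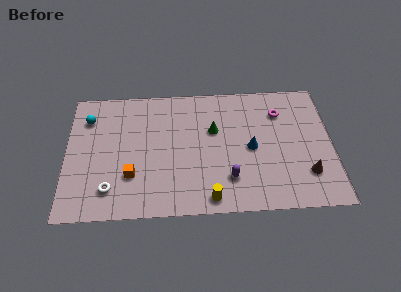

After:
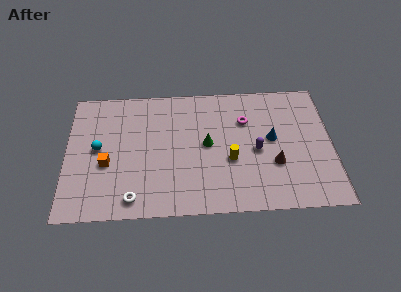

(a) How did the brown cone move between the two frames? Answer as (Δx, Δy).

(-1.8, 0.8)

From the two frames, the brown cone sits at roughly (13.6, 2.4) before and (11.8, 3.2) after.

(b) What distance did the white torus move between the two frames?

1.5

The white torus moved from about (2.5, 1.9) to (3.8, 1.2), a distance of √(1.3² + 0.7²) ≈ 1.5.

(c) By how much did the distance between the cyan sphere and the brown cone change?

-3.1

The distance was about 13.2 in the first image and 10.1 in the second, so they moved 3.1 units closer together.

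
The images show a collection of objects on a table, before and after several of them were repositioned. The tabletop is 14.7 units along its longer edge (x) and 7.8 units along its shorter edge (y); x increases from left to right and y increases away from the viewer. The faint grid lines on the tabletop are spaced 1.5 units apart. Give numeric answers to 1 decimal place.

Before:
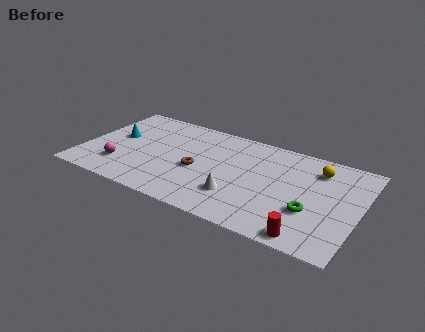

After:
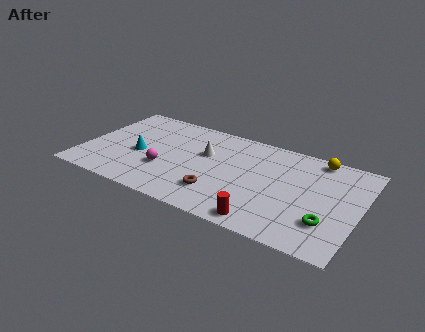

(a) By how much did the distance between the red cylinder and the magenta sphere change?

-4.4

Before: roughly 10.3 units apart; after: 5.9. That's 4.4 units closer together.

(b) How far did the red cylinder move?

2.3

The red cylinder was near (12.4, 0.8) before and (10.1, 0.9) after, so it travelled √(2.3² + 0.1²) ≈ 2.3 units.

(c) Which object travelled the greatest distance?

the white cone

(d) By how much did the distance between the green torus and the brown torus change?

-0.4

The distance was about 6.1 in the first image and 5.7 in the second, so they moved 0.4 units closer together.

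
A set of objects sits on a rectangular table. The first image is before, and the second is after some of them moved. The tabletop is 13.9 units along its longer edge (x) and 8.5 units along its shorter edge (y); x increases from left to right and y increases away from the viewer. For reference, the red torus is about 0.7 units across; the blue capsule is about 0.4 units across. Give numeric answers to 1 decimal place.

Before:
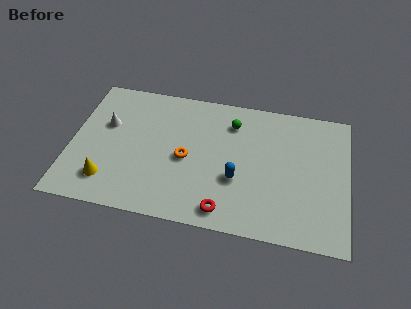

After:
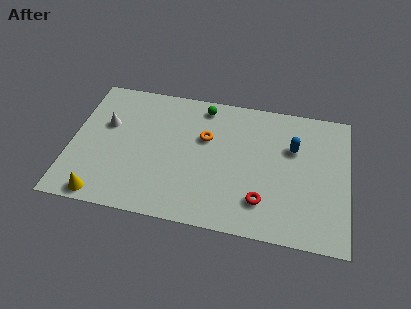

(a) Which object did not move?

the white cone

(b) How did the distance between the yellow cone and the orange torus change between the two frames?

+2.4

They were about 4.3 units apart before and 6.7 after — 2.4 units further apart.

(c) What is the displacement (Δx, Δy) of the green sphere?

(-1.5, 0.8)

The green sphere started near (8.0, 6.6) and ended near (6.5, 7.4).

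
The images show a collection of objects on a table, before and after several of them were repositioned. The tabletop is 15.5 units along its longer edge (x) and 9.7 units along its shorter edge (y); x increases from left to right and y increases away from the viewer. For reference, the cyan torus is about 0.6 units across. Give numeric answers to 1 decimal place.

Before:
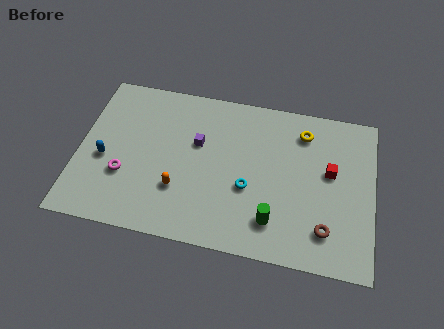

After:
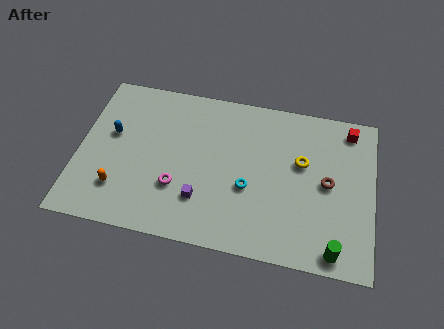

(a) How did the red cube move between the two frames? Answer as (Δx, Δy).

(0.9, 2.8)

The red cube was at about (13.2, 5.6) and moved to about (14.1, 8.4).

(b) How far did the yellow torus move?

1.9

From (11.7, 7.8) to (11.7, 5.9), the yellow torus covered √(0.0² + 1.9²) ≈ 1.9 units.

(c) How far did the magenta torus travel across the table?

2.8

The magenta torus moved from about (2.5, 3.3) to (5.3, 3.1), a distance of √(2.8² + 0.2²) ≈ 2.8.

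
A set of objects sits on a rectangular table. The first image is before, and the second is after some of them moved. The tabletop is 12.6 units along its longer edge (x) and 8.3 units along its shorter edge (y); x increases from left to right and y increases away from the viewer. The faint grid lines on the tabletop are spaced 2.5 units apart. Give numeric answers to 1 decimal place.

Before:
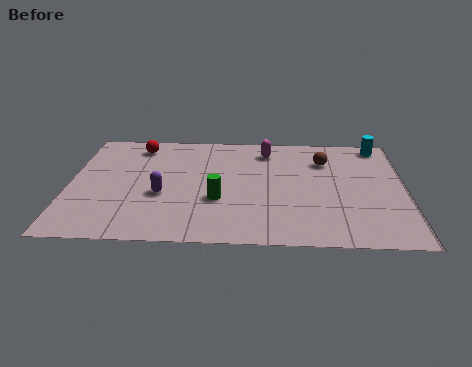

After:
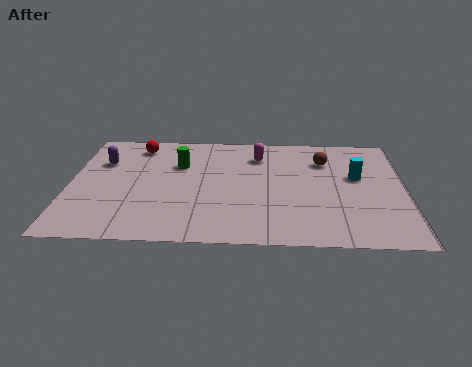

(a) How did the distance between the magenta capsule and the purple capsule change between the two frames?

+0.7

The distance was about 5.2 in the first image and 5.9 in the second, so they moved 0.7 units further apart.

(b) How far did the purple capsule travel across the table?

3.3

The purple capsule was near (3.5, 3.3) before and (1.2, 5.7) after, so it travelled √(2.3² + 2.4²) ≈ 3.3 units.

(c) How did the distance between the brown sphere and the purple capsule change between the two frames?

+1.7

They were about 6.7 units apart before and 8.4 after — 1.7 units further apart.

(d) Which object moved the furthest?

the purple capsule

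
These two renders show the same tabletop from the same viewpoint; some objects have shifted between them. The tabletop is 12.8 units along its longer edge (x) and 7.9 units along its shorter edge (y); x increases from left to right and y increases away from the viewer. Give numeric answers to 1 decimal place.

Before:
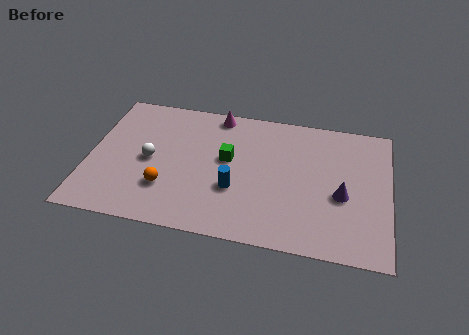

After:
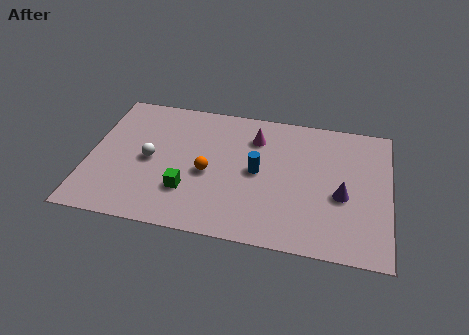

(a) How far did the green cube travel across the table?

2.7

The green cube moved from about (5.9, 4.5) to (4.3, 2.3), a distance of √(1.6² + 2.2²) ≈ 2.7.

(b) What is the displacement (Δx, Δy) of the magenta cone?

(1.7, -1.1)

From the two frames, the magenta cone sits at roughly (5.3, 7.1) before and (7.0, 6.0) after.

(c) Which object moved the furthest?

the green cube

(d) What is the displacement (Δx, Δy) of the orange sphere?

(1.7, 1.2)

From the two frames, the orange sphere sits at roughly (3.4, 2.3) before and (5.1, 3.5) after.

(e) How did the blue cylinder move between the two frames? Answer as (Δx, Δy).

(0.9, 1.2)

The blue cylinder started near (6.3, 2.8) and ended near (7.2, 4.0).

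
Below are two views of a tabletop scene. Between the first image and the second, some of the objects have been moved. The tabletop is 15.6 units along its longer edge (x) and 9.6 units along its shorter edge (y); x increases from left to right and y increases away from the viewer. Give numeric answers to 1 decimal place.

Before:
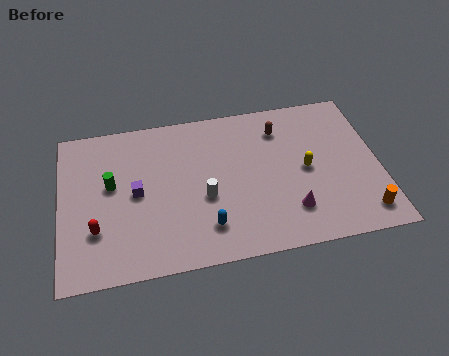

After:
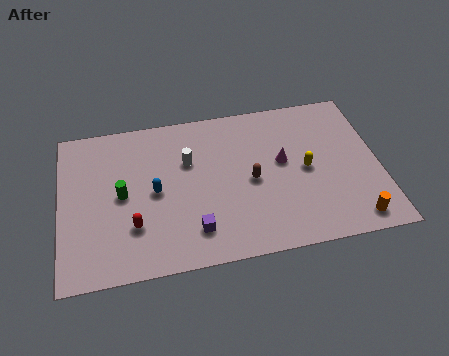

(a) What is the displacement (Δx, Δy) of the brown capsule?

(-1.6, -3.0)

The brown capsule started near (10.9, 7.5) and ended near (9.3, 4.5).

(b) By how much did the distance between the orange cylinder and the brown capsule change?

-1.2

Before: roughly 7.0 units apart; after: 5.8. That's 1.2 units closer together.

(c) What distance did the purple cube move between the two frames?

3.9

The purple cube moved from about (3.7, 4.8) to (6.4, 2.0), a distance of √(2.7² + 2.8²) ≈ 3.9.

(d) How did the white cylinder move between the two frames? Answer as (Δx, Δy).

(-0.7, 2.4)

From the two frames, the white cylinder sits at roughly (7.0, 3.9) before and (6.3, 6.3) after.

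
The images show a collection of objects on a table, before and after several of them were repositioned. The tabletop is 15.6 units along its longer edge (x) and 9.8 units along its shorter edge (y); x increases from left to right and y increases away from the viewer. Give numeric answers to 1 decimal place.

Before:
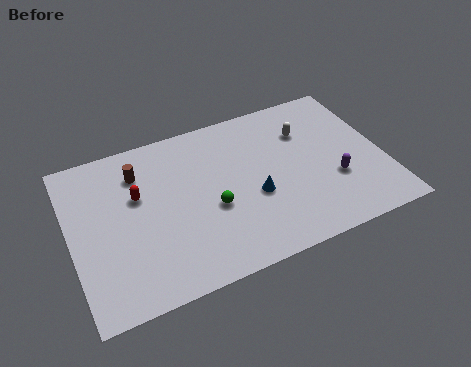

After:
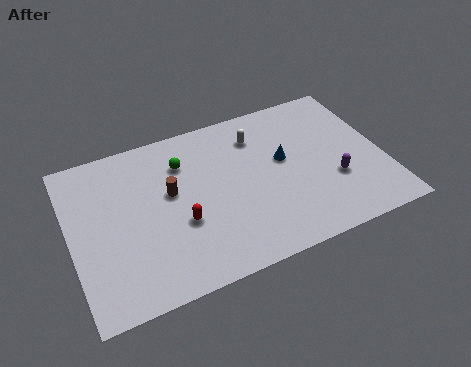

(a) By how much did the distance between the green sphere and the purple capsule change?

+2.1

The distance was about 6.1 in the first image and 8.2 in the second, so they moved 2.1 units further apart.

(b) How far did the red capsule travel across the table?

3.1

The red capsule was near (3.4, 6.1) before and (5.3, 3.7) after, so it travelled √(1.9² + 2.4²) ≈ 3.1 units.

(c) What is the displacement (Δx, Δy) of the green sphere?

(-1.1, 3.3)

The green sphere started near (6.9, 4.0) and ended near (5.8, 7.3).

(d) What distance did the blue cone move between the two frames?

2.4

From (9.0, 3.9) to (10.7, 5.6), the blue cone covered √(1.7² + 1.7²) ≈ 2.4 units.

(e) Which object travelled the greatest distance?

the green sphere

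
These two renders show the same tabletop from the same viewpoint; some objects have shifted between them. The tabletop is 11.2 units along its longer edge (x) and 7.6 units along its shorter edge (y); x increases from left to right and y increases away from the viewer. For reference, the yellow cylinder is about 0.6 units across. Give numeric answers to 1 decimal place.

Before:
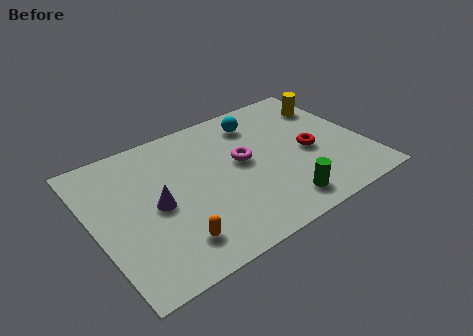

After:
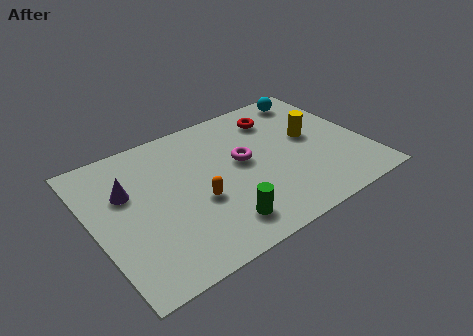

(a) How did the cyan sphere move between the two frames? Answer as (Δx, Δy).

(2.5, 0.5)

From the two frames, the cyan sphere sits at roughly (7.2, 6.1) before and (9.7, 6.6) after.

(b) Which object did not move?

the magenta torus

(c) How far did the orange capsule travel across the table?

2.0

The orange capsule was near (2.8, 1.5) before and (4.1, 3.0) after, so it travelled √(1.3² + 1.5²) ≈ 2.0 units.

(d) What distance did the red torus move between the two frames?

2.8

The red torus moved from about (8.9, 3.4) to (8.0, 6.0), a distance of √(0.9² + 2.6²) ≈ 2.8.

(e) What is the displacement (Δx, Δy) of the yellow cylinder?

(-1.2, -1.5)

From the two frames, the yellow cylinder sits at roughly (10.3, 5.7) before and (9.1, 4.2) after.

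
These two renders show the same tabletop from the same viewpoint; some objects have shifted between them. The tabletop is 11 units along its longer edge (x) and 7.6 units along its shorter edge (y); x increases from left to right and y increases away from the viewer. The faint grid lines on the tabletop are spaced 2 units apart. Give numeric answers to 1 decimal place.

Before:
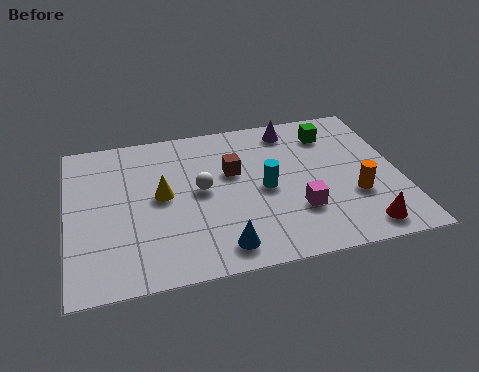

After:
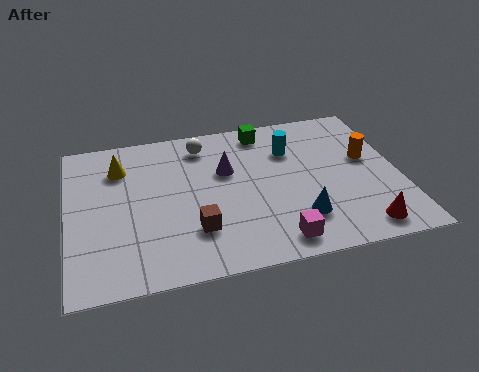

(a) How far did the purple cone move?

2.9

The purple cone was near (7.6, 6.5) before and (5.3, 4.8) after, so it travelled √(2.3² + 1.7²) ≈ 2.9 units.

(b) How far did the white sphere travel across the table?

2.3

The white sphere moved from about (4.4, 4.0) to (4.6, 6.3), a distance of √(0.2² + 2.3²) ≈ 2.3.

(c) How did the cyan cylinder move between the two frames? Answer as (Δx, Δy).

(1.0, 1.8)

The cyan cylinder was at about (6.5, 3.6) and moved to about (7.5, 5.4).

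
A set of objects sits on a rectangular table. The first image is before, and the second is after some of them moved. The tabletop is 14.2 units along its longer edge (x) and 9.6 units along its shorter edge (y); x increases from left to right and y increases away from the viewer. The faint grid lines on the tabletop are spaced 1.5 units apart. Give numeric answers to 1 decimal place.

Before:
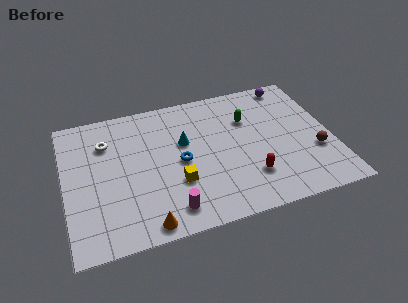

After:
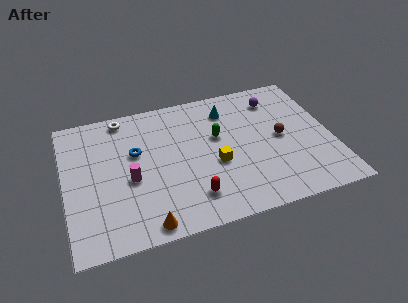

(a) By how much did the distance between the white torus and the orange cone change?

+1.4

Before: roughly 6.3 units apart; after: 7.7. That's 1.4 units further apart.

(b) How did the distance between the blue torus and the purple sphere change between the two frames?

+0.4

Before: roughly 7.5 units apart; after: 7.9. That's 0.4 units further apart.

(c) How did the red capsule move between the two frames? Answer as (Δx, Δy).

(-3.1, -0.5)

From the two frames, the red capsule sits at roughly (9.6, 2.5) before and (6.5, 2.0) after.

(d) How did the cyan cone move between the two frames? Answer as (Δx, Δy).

(2.5, 1.7)

From the two frames, the cyan cone sits at roughly (6.4, 5.9) before and (8.9, 7.6) after.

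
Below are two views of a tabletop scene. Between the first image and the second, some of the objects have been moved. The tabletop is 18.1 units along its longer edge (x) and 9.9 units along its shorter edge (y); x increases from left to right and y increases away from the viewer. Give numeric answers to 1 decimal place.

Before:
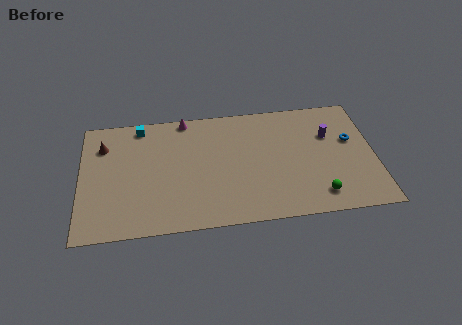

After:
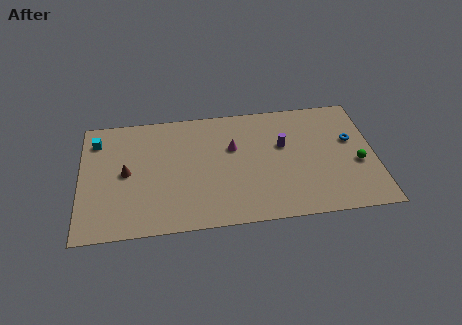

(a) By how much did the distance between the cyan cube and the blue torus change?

+2.5

The distance was about 13.3 in the first image and 15.8 in the second, so they moved 2.5 units further apart.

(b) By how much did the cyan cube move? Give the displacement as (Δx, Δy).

(-2.7, -0.9)

From the two frames, the cyan cube sits at roughly (3.7, 8.8) before and (1.0, 7.9) after.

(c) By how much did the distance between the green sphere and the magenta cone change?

-3.0

Before: roughly 10.9 units apart; after: 7.9. That's 3.0 units closer together.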